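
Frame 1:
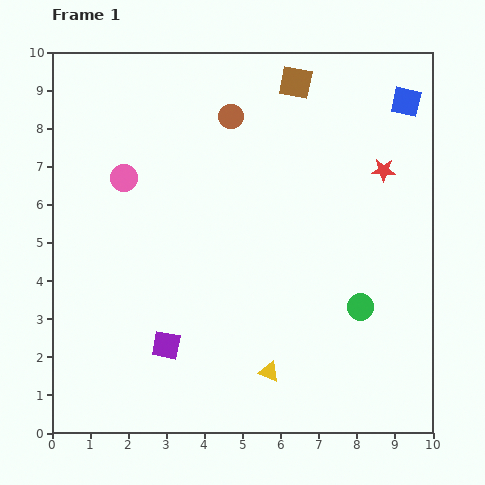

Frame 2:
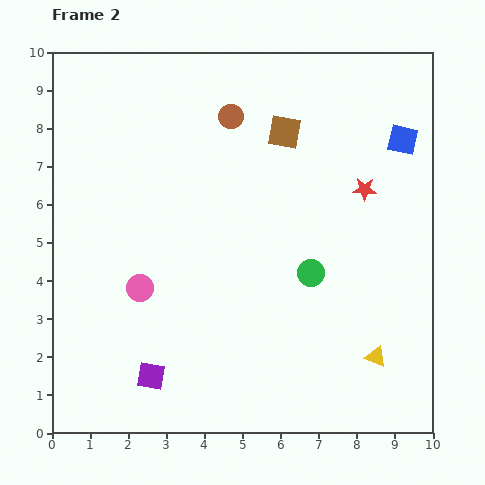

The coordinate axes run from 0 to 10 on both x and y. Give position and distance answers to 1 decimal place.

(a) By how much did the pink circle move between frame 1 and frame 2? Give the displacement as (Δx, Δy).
(0.4, -2.9)

The pink circle was at (1.9, 6.7) in frame 1 and (2.3, 3.8) in frame 2.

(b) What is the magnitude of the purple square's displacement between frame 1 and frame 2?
0.9

The purple square moved from (3.0, 2.3) to (2.6, 1.5), a distance of √(0.4² + 0.8²) ≈ 0.9.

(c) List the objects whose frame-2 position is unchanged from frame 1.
the brown circle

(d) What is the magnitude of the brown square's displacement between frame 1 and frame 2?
1.3

The brown square moved from (6.4, 9.2) to (6.1, 7.9), a distance of √(0.3² + 1.3²) ≈ 1.3.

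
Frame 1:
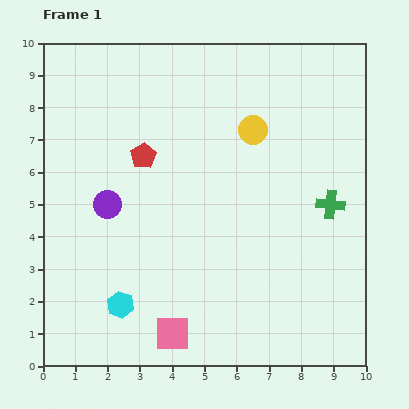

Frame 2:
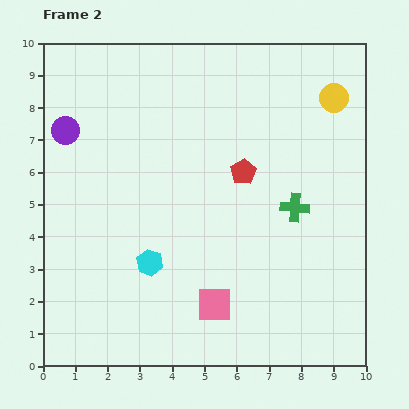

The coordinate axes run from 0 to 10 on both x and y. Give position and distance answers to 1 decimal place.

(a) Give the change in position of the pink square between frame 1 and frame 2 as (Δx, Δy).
(1.3, 0.9)

The pink square was at (4.0, 1.0) in frame 1 and (5.3, 1.9) in frame 2.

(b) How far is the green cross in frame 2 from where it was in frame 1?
1.1

The green cross moved from (8.9, 5.0) to (7.8, 4.9), a distance of √(1.1² + 0.1²) ≈ 1.1.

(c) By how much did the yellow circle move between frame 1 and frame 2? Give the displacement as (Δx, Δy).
(2.5, 1.0)

The yellow circle was at (6.5, 7.3) in frame 1 and (9.0, 8.3) in frame 2.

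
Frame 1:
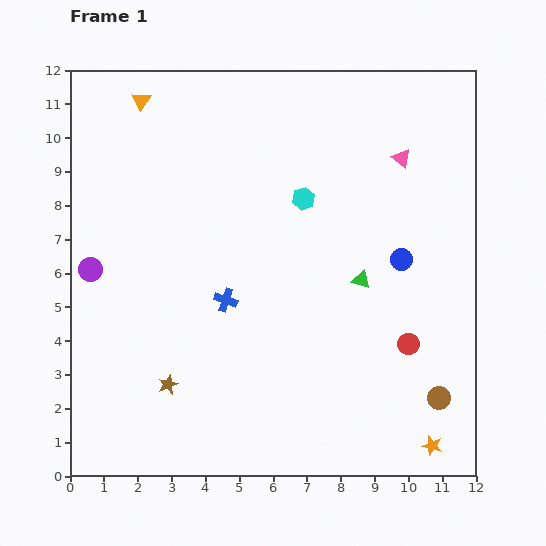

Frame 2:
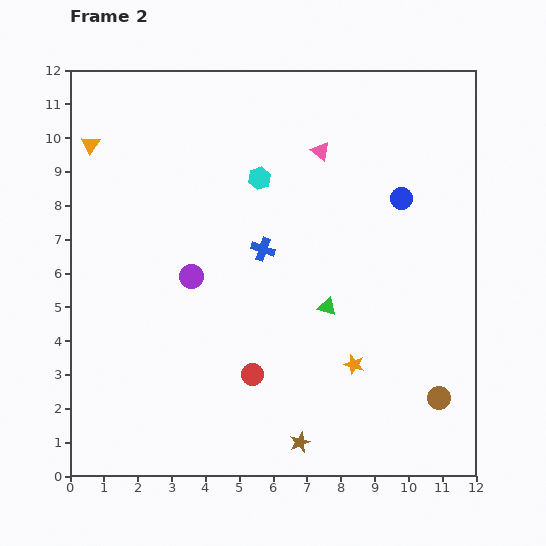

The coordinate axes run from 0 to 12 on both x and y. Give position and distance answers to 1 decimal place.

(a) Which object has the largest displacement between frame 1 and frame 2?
the red circle

(moved 4.7; next 4.3)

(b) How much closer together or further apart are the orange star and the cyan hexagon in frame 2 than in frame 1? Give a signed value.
-2.0

Distance in frame 1: 8.2. Distance in frame 2: 6.2.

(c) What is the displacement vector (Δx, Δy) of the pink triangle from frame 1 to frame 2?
(-2.4, 0.2)

The pink triangle was at (9.8, 9.4) in frame 1 and (7.4, 9.6) in frame 2.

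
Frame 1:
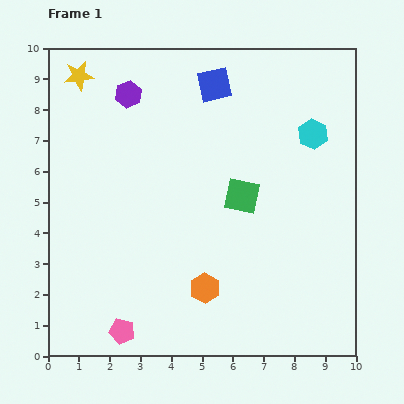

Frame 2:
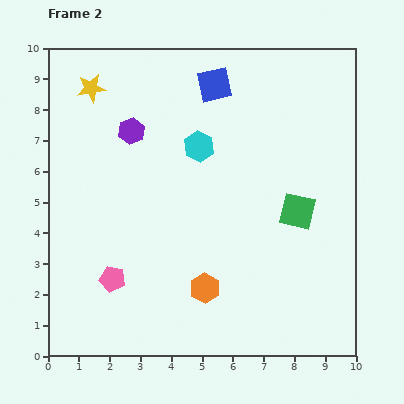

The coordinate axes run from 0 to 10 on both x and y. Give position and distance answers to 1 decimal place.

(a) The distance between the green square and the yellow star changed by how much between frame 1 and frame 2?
+1.2

Distance in frame 1: 6.6. Distance in frame 2: 7.8.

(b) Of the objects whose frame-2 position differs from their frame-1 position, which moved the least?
the yellow star

(moved 0.6)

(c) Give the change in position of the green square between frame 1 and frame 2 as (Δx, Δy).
(1.8, -0.5)

The green square was at (6.3, 5.2) in frame 1 and (8.1, 4.7) in frame 2.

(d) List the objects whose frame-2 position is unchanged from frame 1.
the blue square, the orange hexagon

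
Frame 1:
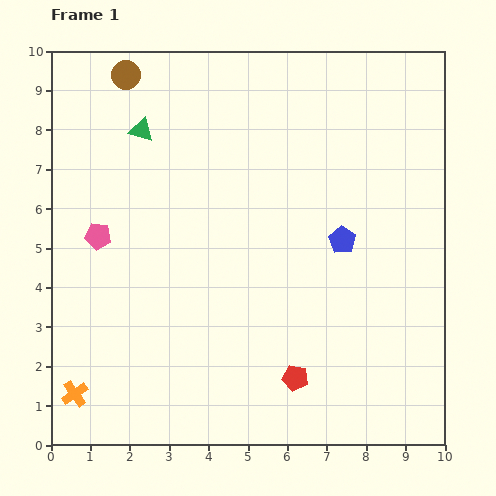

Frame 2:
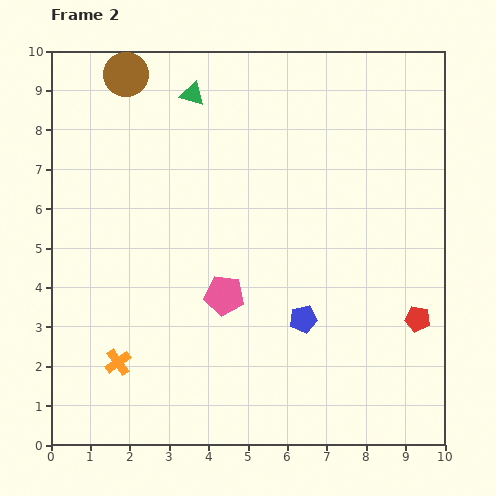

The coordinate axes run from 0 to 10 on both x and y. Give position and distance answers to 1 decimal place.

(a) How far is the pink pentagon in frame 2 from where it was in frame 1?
3.5

The pink pentagon moved from (1.2, 5.3) to (4.4, 3.8), a distance of √(3.2² + 1.5²) ≈ 3.5.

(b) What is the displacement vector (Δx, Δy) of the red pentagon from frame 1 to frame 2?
(3.1, 1.5)

The red pentagon was at (6.2, 1.7) in frame 1 and (9.3, 3.2) in frame 2.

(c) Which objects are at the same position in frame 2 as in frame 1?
the brown circle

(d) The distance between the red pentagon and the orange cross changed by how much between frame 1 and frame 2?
+2.1

Distance in frame 1: 5.6. Distance in frame 2: 7.7.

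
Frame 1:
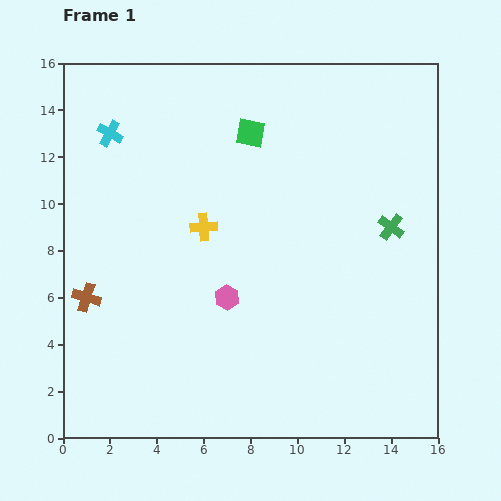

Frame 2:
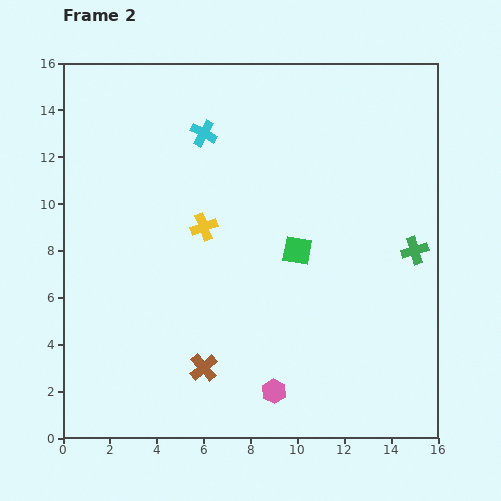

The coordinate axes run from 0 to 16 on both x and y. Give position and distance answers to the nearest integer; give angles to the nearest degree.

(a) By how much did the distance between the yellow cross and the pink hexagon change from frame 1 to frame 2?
+5

Distance in frame 1: 3. Distance in frame 2: 8.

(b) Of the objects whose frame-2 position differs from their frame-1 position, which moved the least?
the green cross

(moved 1)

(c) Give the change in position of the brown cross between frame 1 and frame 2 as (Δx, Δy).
(5, -3)

The brown cross was at (1, 6) in frame 1 and (6, 3) in frame 2.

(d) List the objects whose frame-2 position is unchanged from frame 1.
the yellow cross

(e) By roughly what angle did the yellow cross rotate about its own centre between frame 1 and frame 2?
16° counter-clockwise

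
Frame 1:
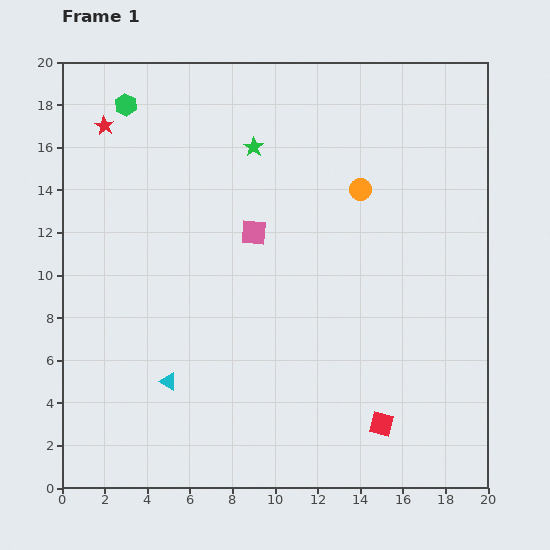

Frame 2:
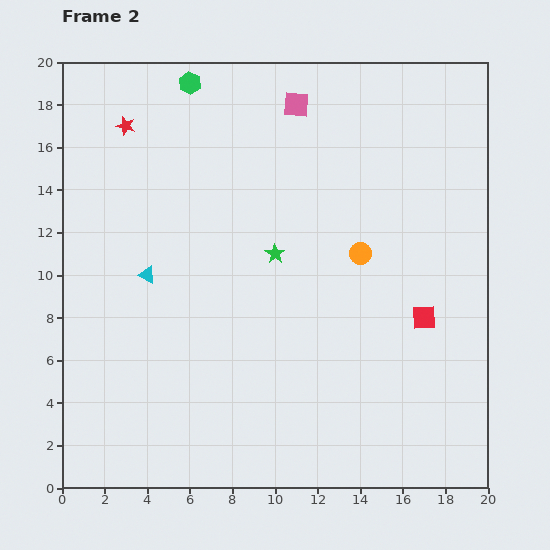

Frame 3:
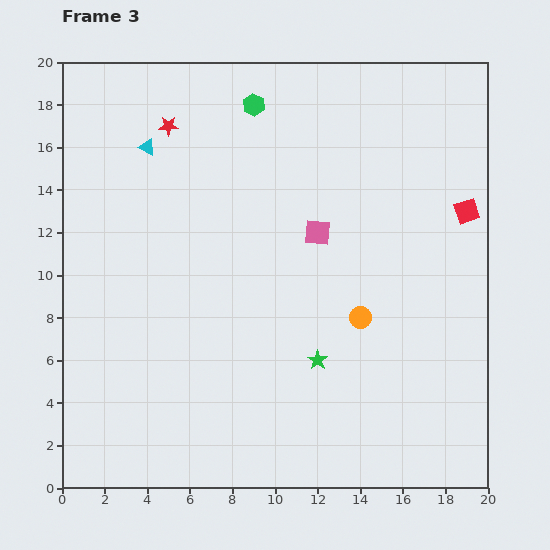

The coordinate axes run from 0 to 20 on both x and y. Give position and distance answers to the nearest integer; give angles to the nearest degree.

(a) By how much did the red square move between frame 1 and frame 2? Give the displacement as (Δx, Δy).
(2, 5)

The red square was at (15, 3) in frame 1 and (17, 8) in frame 2.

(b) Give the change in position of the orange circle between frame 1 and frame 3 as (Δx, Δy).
(0, -6)

The orange circle was at (14, 14) in frame 1 and (14, 8) in frame 3.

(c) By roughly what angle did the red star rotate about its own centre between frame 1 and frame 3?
30° counter-clockwise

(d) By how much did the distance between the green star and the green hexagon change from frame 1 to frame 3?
+6

Distance in frame 1: 6. Distance in frame 3: 12.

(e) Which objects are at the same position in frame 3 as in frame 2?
none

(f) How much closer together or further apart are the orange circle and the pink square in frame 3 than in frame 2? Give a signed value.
-4

Distance in frame 2: 8. Distance in frame 3: 4.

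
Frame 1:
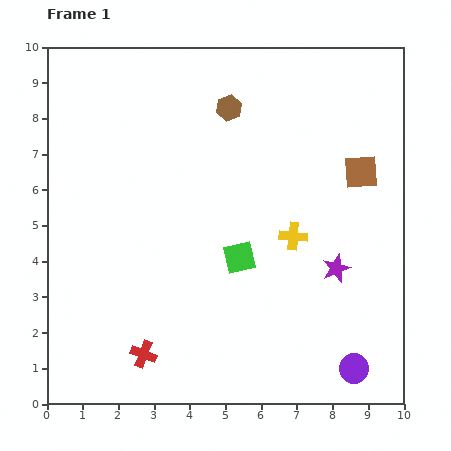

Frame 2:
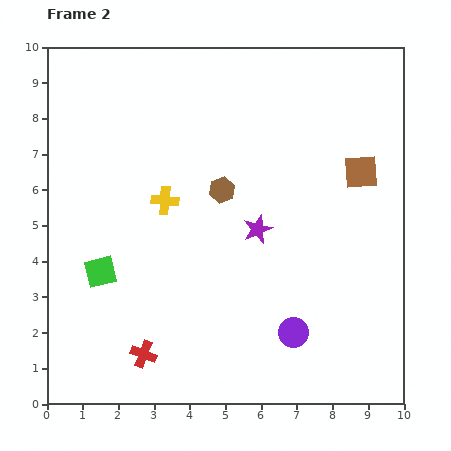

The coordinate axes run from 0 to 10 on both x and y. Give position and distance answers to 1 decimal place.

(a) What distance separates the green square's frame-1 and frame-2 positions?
3.9

The green square moved from (5.4, 4.1) to (1.5, 3.7), a distance of √(3.9² + 0.4²) ≈ 3.9.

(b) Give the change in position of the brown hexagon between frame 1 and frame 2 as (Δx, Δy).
(-0.2, -2.3)

The brown hexagon was at (5.1, 8.3) in frame 1 and (4.9, 6.0) in frame 2.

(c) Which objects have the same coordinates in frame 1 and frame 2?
the red cross, the brown square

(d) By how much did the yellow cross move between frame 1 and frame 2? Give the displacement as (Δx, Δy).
(-3.6, 1.0)

The yellow cross was at (6.9, 4.7) in frame 1 and (3.3, 5.7) in frame 2.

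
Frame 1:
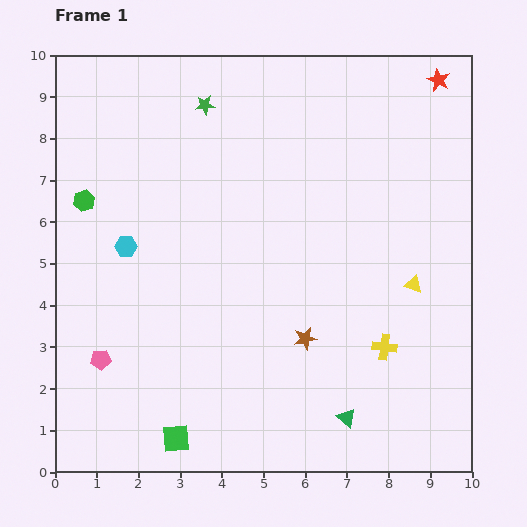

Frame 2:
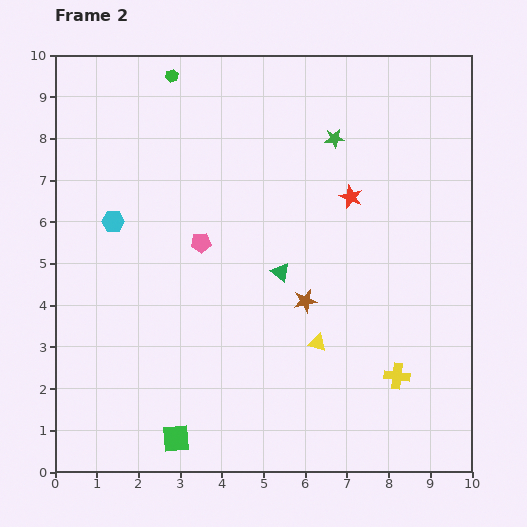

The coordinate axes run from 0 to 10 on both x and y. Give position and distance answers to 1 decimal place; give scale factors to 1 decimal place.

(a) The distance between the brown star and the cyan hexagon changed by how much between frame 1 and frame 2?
+0.2

Distance in frame 1: 4.8. Distance in frame 2: 5.0.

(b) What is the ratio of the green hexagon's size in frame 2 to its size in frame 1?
0.6×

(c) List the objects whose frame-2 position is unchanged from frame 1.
the green square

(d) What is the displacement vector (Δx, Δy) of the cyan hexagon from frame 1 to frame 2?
(-0.3, 0.6)

The cyan hexagon was at (1.7, 5.4) in frame 1 and (1.4, 6.0) in frame 2.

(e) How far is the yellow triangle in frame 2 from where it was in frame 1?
2.7

The yellow triangle moved from (8.6, 4.5) to (6.3, 3.1), a distance of √(2.3² + 1.4²) ≈ 2.7.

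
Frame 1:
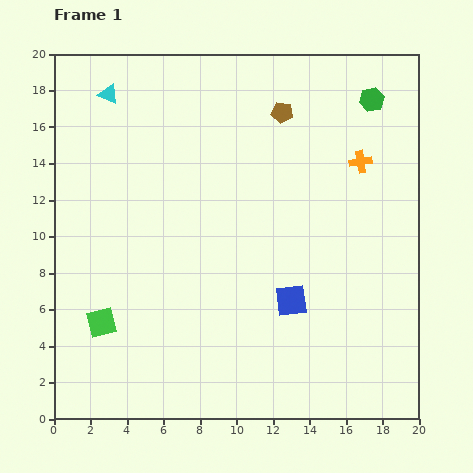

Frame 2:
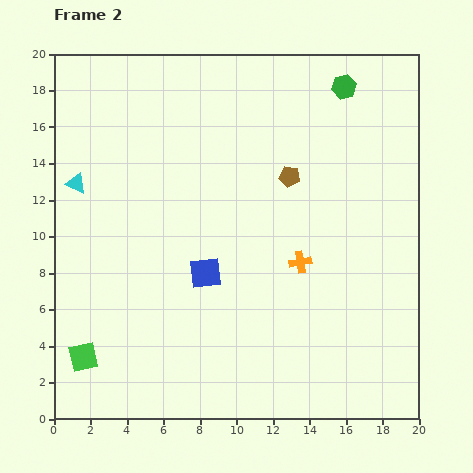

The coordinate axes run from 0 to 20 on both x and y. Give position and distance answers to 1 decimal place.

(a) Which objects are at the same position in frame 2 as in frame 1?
none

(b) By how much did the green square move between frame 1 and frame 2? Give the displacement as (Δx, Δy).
(-1.0, -1.9)

The green square was at (2.6, 5.3) in frame 1 and (1.6, 3.4) in frame 2.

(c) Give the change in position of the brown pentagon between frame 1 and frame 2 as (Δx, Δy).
(0.4, -3.5)

The brown pentagon was at (12.5, 16.8) in frame 1 and (12.9, 13.3) in frame 2.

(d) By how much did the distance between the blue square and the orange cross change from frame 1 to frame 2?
-3.3

Distance in frame 1: 8.5. Distance in frame 2: 5.2.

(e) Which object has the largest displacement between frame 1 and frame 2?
the orange cross

(moved 6.4; next 5.2)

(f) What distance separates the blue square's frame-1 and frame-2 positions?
4.9

The blue square moved from (13.0, 6.5) to (8.3, 8.0), a distance of √(4.7² + 1.5²) ≈ 4.9.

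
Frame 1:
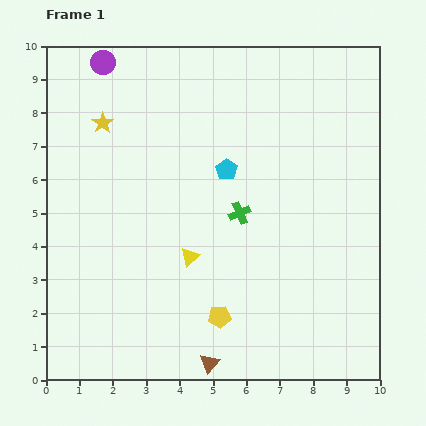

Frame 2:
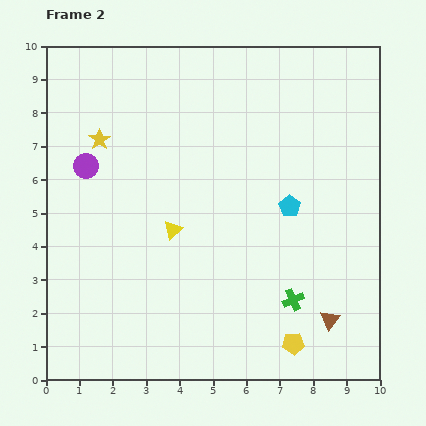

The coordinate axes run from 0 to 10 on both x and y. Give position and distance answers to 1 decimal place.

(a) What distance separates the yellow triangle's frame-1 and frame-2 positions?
0.9

The yellow triangle moved from (4.3, 3.7) to (3.8, 4.5), a distance of √(0.5² + 0.8²) ≈ 0.9.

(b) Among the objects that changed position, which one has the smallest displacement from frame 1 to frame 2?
the yellow star

(moved 0.5)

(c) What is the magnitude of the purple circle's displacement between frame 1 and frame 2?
3.1

The purple circle moved from (1.7, 9.5) to (1.2, 6.4), a distance of √(0.5² + 3.1²) ≈ 3.1.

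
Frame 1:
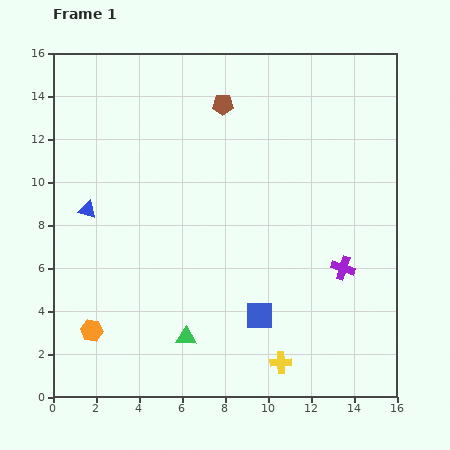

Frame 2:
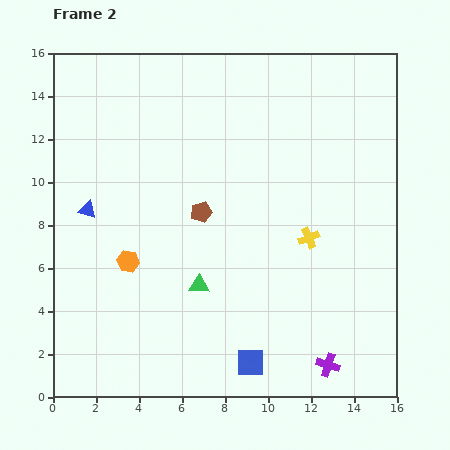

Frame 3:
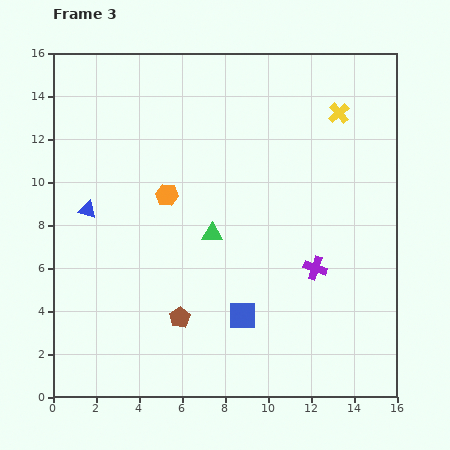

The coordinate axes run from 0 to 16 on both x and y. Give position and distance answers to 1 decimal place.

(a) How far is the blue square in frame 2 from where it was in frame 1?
2.2

The blue square moved from (9.6, 3.8) to (9.2, 1.6), a distance of √(0.4² + 2.2²) ≈ 2.2.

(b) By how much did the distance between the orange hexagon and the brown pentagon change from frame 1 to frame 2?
-8.0

Distance in frame 1: 12.1. Distance in frame 2: 4.1.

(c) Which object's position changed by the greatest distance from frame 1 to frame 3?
the yellow cross

(moved 11.9; next 10.1)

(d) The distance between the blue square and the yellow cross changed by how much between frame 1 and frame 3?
+8.0

Distance in frame 1: 2.4. Distance in frame 3: 10.4.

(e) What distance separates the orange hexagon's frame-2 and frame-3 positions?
3.6

The orange hexagon moved from (3.5, 6.3) to (5.3, 9.4), a distance of √(1.8² + 3.1²) ≈ 3.6.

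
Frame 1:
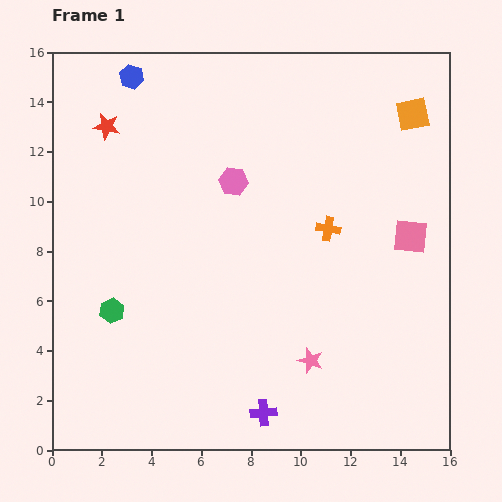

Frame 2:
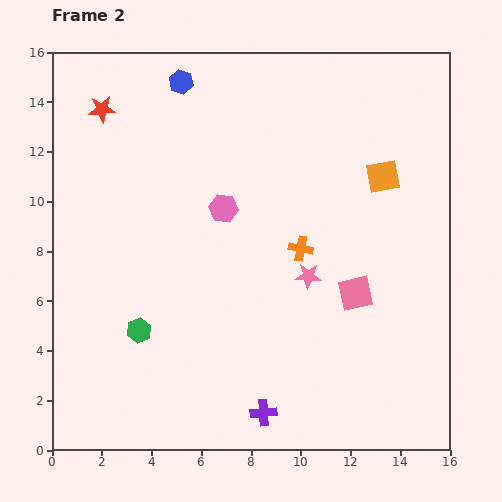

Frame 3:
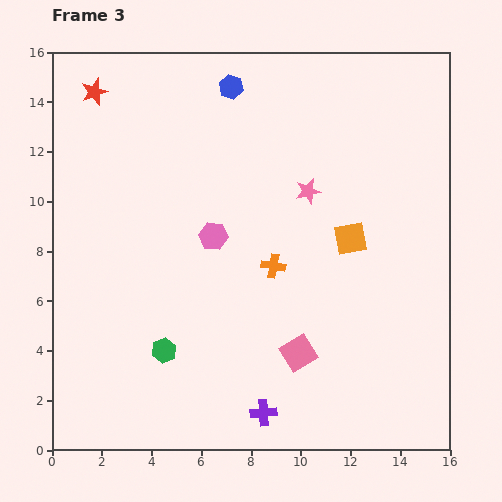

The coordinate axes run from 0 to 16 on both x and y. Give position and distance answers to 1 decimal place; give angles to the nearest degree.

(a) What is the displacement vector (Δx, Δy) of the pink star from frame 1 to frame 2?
(-0.1, 3.4)

The pink star was at (10.4, 3.6) in frame 1 and (10.3, 7.0) in frame 2.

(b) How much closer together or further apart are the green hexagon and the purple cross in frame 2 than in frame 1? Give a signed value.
-1.3

Distance in frame 1: 7.3. Distance in frame 2: 6.0.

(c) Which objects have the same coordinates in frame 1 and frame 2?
the purple cross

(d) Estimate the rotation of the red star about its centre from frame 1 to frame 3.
31° counter-clockwise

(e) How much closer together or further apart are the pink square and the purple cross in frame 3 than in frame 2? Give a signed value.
-3.3

Distance in frame 2: 6.1. Distance in frame 3: 2.8.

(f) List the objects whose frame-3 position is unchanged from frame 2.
the purple cross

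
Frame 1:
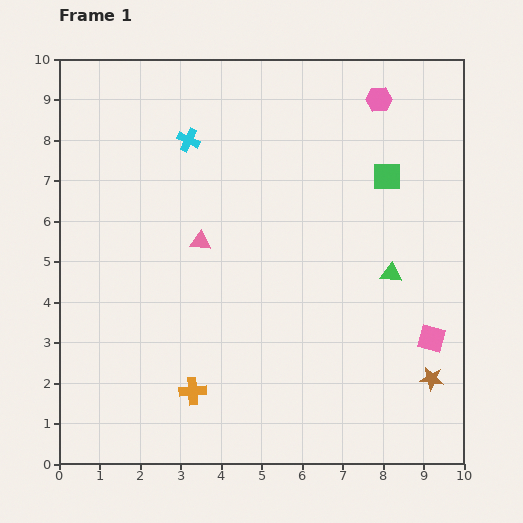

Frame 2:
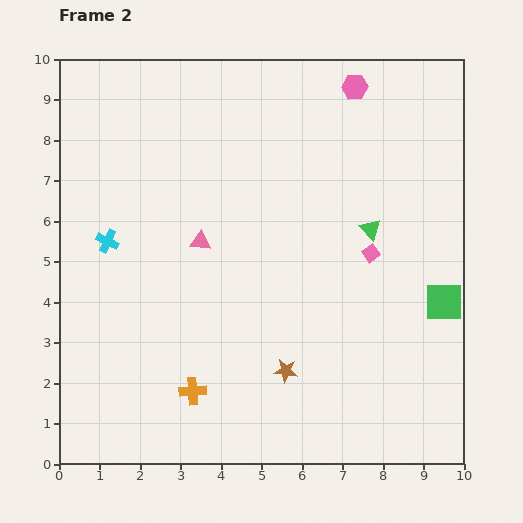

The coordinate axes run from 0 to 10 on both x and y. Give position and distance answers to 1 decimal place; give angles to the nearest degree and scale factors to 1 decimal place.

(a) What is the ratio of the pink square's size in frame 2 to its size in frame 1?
0.6×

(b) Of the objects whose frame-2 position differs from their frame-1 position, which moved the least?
the pink hexagon

(moved 0.7)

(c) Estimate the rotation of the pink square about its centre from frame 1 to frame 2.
39° clockwise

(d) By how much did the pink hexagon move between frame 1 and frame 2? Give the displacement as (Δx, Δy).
(-0.6, 0.3)

The pink hexagon was at (7.9, 9.0) in frame 1 and (7.3, 9.3) in frame 2.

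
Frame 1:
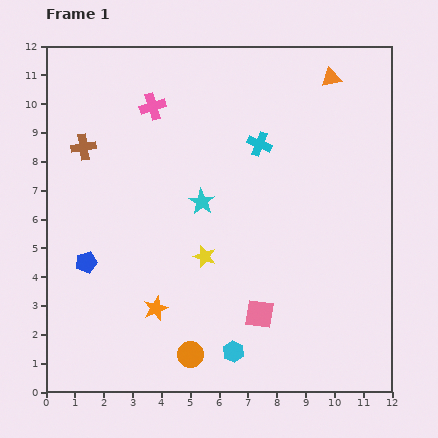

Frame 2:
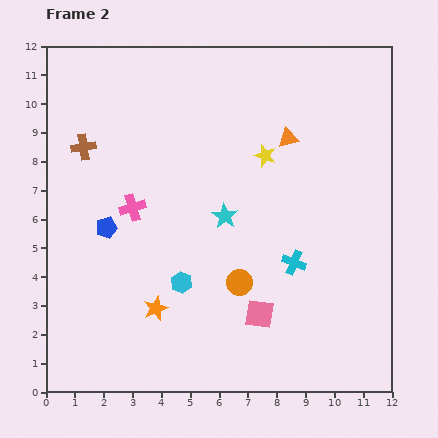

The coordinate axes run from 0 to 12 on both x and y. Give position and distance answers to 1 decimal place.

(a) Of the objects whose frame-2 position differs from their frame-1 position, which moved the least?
the cyan star

(moved 0.9)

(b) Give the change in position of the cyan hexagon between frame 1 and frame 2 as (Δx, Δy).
(-1.8, 2.4)

The cyan hexagon was at (6.5, 1.4) in frame 1 and (4.7, 3.8) in frame 2.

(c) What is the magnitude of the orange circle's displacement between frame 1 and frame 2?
3.0

The orange circle moved from (5.0, 1.3) to (6.7, 3.8), a distance of √(1.7² + 2.5²) ≈ 3.0.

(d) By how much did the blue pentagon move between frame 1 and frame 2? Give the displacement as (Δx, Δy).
(0.7, 1.2)

The blue pentagon was at (1.4, 4.5) in frame 1 and (2.1, 5.7) in frame 2.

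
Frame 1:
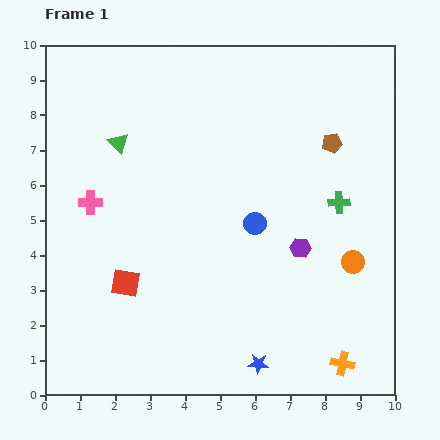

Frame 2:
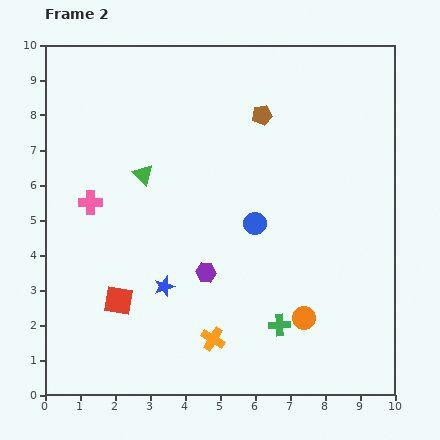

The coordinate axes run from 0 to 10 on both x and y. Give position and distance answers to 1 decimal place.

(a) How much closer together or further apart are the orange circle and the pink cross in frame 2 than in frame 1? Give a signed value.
-0.8

Distance in frame 1: 7.7. Distance in frame 2: 6.9.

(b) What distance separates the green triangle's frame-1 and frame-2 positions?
1.1

The green triangle moved from (2.1, 7.2) to (2.8, 6.3), a distance of √(0.7² + 0.9²) ≈ 1.1.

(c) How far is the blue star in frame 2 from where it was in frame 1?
3.5

The blue star moved from (6.1, 0.9) to (3.4, 3.1), a distance of √(2.7² + 2.2²) ≈ 3.5.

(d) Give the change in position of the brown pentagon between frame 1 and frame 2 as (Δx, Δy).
(-2.0, 0.8)

The brown pentagon was at (8.2, 7.2) in frame 1 and (6.2, 8.0) in frame 2.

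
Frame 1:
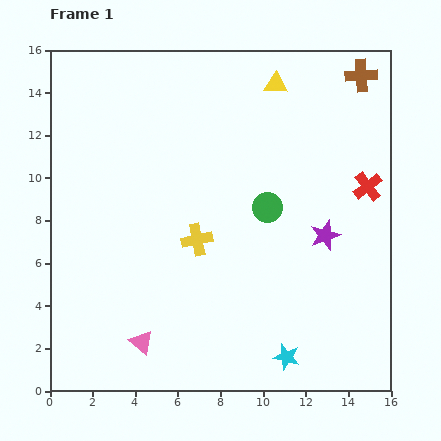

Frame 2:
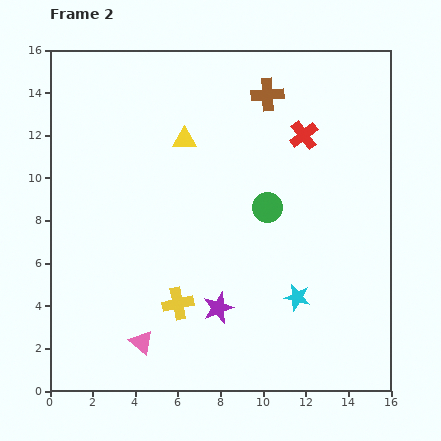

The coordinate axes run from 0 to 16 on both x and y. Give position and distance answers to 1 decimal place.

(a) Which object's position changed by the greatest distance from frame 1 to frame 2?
the purple star

(moved 6.0; next 5.0)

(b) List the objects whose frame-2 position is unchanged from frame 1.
the green circle, the pink triangle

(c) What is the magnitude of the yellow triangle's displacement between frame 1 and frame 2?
5.0

The yellow triangle moved from (10.6, 14.4) to (6.3, 11.8), a distance of √(4.3² + 2.6²) ≈ 5.0.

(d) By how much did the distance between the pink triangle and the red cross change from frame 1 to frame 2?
-0.6

Distance in frame 1: 12.9. Distance in frame 2: 12.3.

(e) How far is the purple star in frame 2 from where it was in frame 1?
6.0

The purple star moved from (12.9, 7.3) to (7.9, 3.9), a distance of √(5.0² + 3.4²) ≈ 6.0.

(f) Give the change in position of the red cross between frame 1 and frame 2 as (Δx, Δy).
(-3.0, 2.4)

The red cross was at (14.9, 9.6) in frame 1 and (11.9, 12.0) in frame 2.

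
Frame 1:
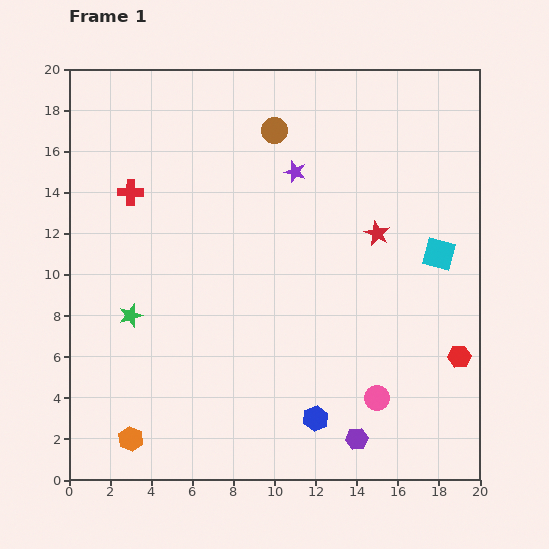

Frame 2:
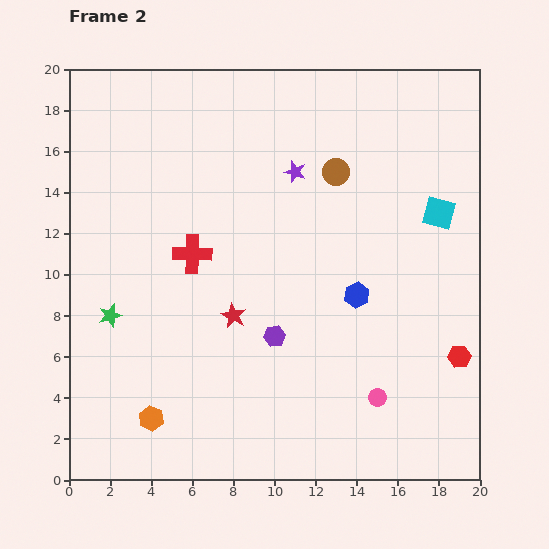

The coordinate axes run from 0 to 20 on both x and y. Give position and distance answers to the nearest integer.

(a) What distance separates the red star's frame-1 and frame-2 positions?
8

The red star moved from (15, 12) to (8, 8), a distance of √(7² + 4²) ≈ 8.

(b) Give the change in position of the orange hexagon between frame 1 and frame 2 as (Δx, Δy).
(1, 1)

The orange hexagon was at (3, 2) in frame 1 and (4, 3) in frame 2.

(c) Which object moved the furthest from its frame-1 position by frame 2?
the red star

(moved 8; next 6)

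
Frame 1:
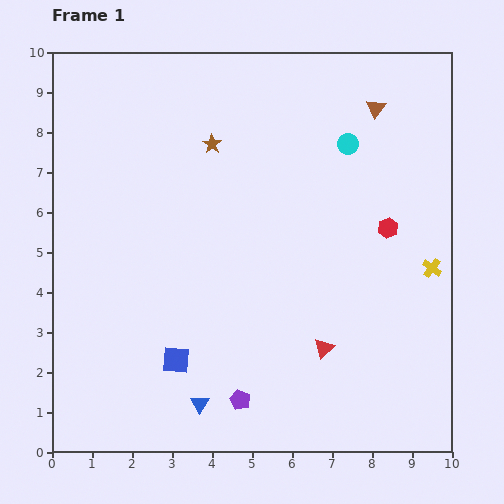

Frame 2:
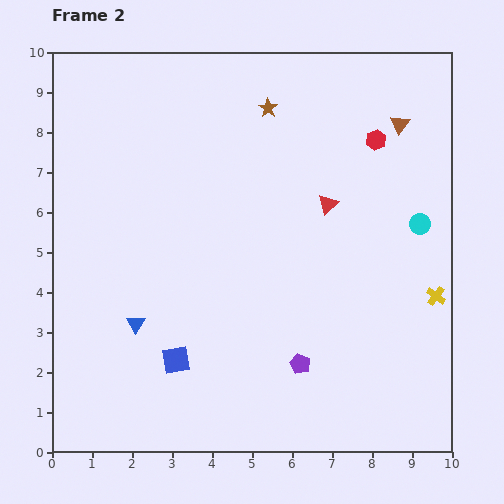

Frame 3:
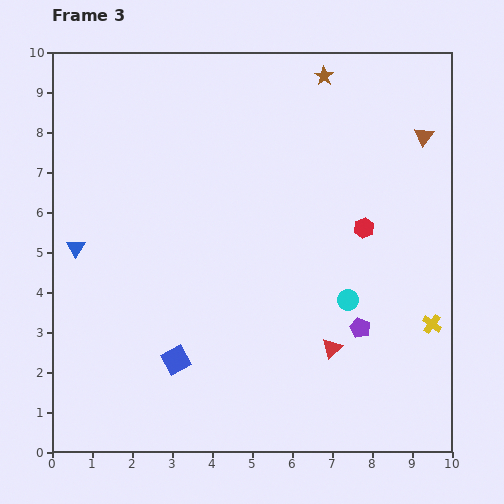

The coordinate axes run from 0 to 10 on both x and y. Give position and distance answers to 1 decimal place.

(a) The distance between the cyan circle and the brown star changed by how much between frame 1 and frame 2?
+1.4

Distance in frame 1: 3.4. Distance in frame 2: 4.8.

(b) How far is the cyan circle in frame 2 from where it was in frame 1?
2.7

The cyan circle moved from (7.4, 7.7) to (9.2, 5.7), a distance of √(1.8² + 2.0²) ≈ 2.7.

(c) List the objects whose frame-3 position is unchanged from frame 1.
the blue square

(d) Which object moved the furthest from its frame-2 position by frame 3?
the red triangle

(moved 3.6; next 2.6)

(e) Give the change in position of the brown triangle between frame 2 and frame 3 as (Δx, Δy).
(0.6, -0.3)

The brown triangle was at (8.7, 8.2) in frame 2 and (9.3, 7.9) in frame 3.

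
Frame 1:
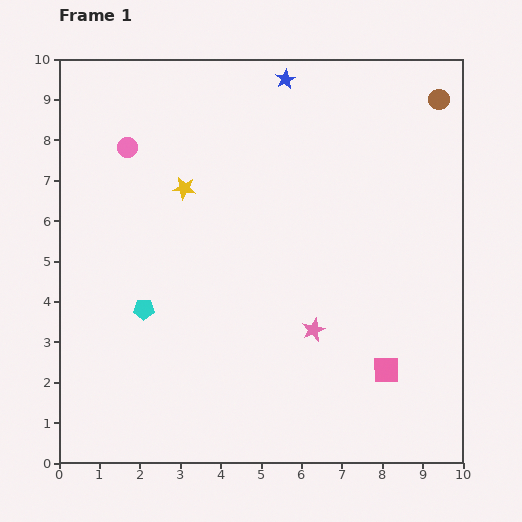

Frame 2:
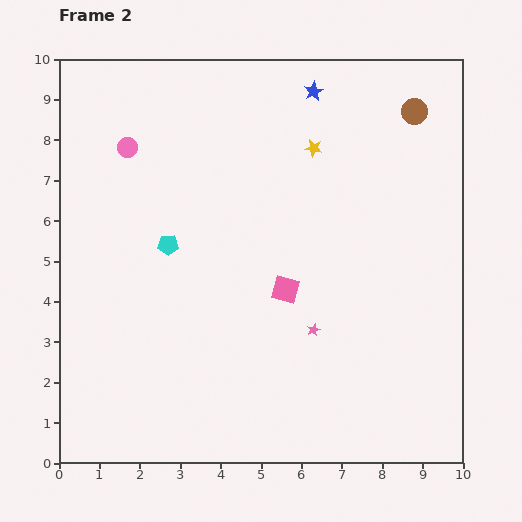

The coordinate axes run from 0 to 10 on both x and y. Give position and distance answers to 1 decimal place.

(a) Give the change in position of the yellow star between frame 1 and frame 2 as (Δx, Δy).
(3.2, 1.0)

The yellow star was at (3.1, 6.8) in frame 1 and (6.3, 7.8) in frame 2.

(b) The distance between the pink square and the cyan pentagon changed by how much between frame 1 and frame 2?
-3.1

Distance in frame 1: 6.2. Distance in frame 2: 3.1.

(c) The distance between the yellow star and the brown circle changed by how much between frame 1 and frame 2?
-4.0

Distance in frame 1: 6.7. Distance in frame 2: 2.7.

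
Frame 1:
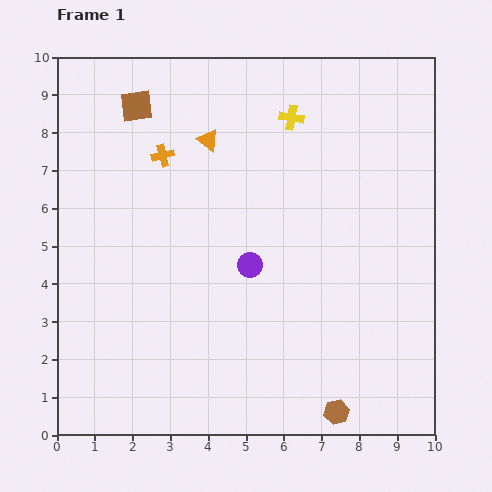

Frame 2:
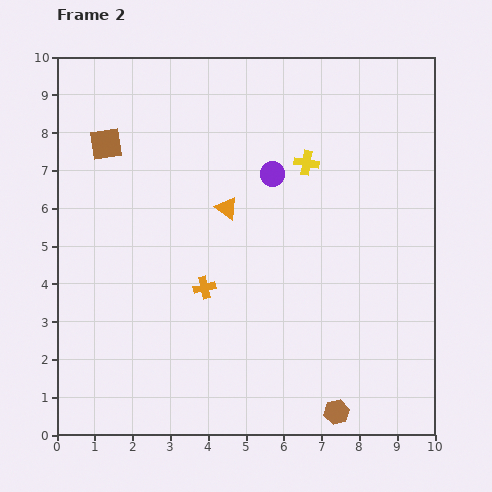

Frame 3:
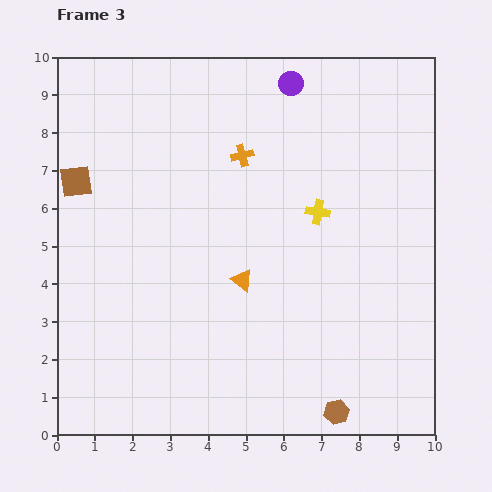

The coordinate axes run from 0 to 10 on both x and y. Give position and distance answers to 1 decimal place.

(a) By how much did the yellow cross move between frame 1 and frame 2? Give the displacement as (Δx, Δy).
(0.4, -1.2)

The yellow cross was at (6.2, 8.4) in frame 1 and (6.6, 7.2) in frame 2.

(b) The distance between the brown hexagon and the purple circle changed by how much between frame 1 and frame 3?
+4.3

Distance in frame 1: 4.5. Distance in frame 3: 8.8.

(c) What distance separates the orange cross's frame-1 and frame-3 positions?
2.1

The orange cross moved from (2.8, 7.4) to (4.9, 7.4), a distance of √(2.1² + 0.0²) ≈ 2.1.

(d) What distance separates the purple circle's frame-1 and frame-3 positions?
4.9

The purple circle moved from (5.1, 4.5) to (6.2, 9.3), a distance of √(1.1² + 4.8²) ≈ 4.9.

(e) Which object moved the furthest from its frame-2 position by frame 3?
the orange cross

(moved 3.6; next 2.5)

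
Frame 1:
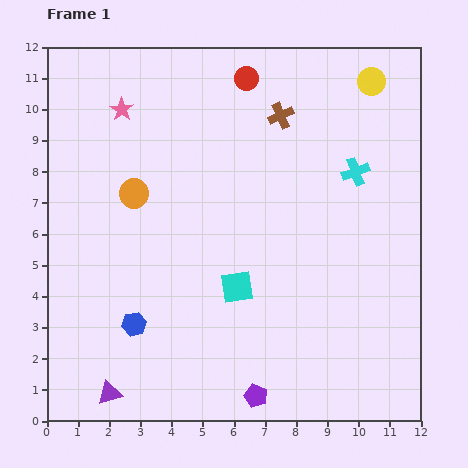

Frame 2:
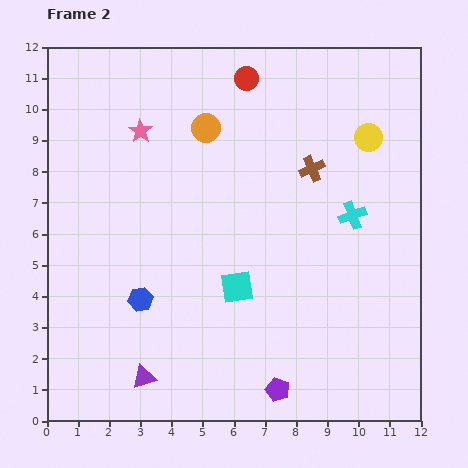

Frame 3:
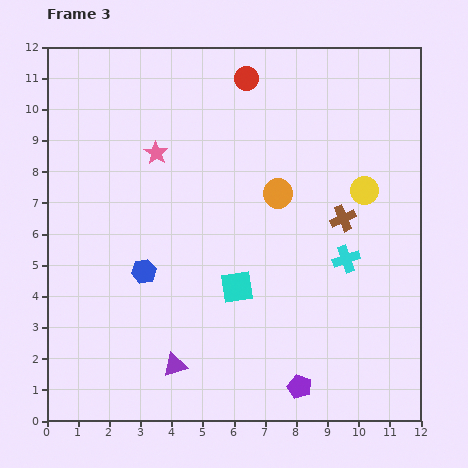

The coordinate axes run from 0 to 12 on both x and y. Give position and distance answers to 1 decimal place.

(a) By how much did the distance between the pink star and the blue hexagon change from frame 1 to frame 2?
-1.5

Distance in frame 1: 6.9. Distance in frame 2: 5.4.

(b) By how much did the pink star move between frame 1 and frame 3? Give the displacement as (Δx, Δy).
(1.1, -1.4)

The pink star was at (2.4, 10.0) in frame 1 and (3.5, 8.6) in frame 3.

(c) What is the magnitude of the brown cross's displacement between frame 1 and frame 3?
3.9

The brown cross moved from (7.5, 9.8) to (9.5, 6.5), a distance of √(2.0² + 3.3²) ≈ 3.9.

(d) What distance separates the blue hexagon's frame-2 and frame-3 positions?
0.9

The blue hexagon moved from (3.0, 3.9) to (3.1, 4.8), a distance of √(0.1² + 0.9²) ≈ 0.9.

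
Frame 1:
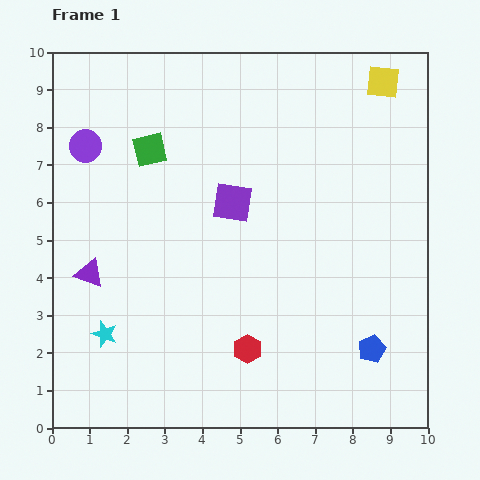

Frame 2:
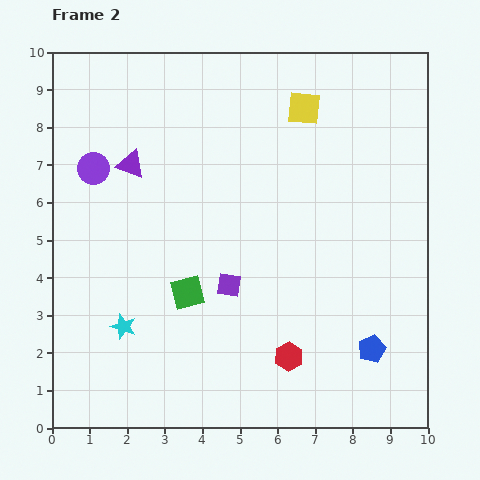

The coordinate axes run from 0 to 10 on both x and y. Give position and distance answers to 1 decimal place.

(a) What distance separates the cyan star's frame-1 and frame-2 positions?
0.5

The cyan star moved from (1.4, 2.5) to (1.9, 2.7), a distance of √(0.5² + 0.2²) ≈ 0.5.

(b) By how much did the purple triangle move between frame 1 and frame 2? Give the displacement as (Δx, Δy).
(1.1, 2.9)

The purple triangle was at (1.0, 4.1) in frame 1 and (2.1, 7.0) in frame 2.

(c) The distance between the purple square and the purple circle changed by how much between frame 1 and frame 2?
+0.6

Distance in frame 1: 4.2. Distance in frame 2: 4.8.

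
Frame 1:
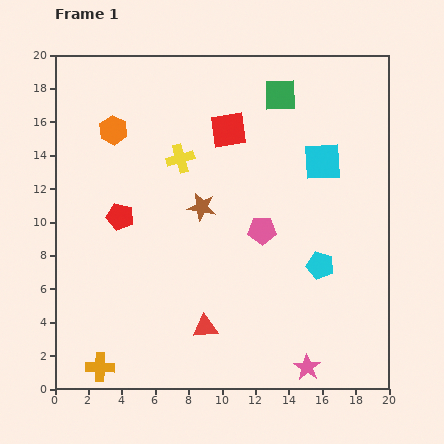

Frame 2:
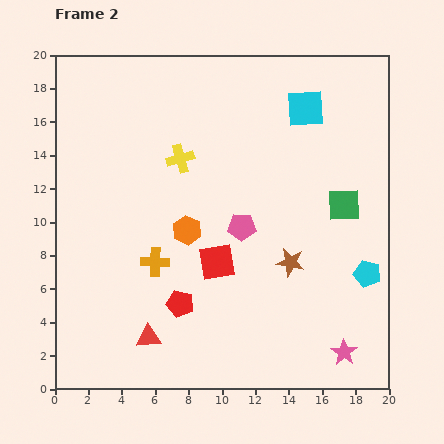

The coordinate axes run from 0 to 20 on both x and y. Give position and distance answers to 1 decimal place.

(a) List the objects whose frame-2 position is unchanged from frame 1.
the yellow cross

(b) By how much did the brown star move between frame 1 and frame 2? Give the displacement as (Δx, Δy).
(5.3, -3.3)

The brown star was at (8.8, 10.9) in frame 1 and (14.1, 7.6) in frame 2.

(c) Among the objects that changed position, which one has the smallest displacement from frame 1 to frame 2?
the pink pentagon

(moved 1.2)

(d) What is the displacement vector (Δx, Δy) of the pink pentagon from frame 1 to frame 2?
(-1.2, 0.2)

The pink pentagon was at (12.4, 9.5) in frame 1 and (11.2, 9.7) in frame 2.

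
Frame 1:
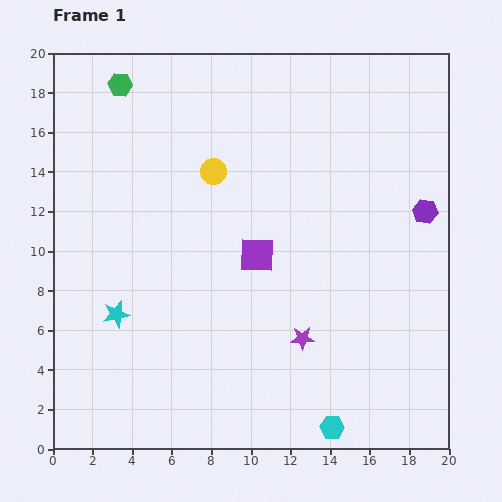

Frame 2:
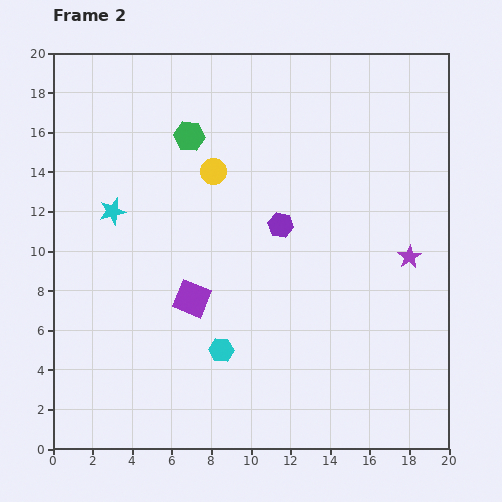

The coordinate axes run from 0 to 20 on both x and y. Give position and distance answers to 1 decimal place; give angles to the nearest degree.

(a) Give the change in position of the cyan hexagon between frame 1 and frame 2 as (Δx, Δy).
(-5.6, 3.9)

The cyan hexagon was at (14.1, 1.1) in frame 1 and (8.5, 5.0) in frame 2.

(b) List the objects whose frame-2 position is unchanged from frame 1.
the yellow circle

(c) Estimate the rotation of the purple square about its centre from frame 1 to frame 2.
21° clockwise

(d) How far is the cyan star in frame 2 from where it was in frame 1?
5.2

The cyan star moved from (3.2, 6.8) to (3.0, 12.0), a distance of √(0.2² + 5.2²) ≈ 5.2.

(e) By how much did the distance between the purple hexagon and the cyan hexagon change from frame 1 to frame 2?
-4.9

Distance in frame 1: 11.9. Distance in frame 2: 7.0.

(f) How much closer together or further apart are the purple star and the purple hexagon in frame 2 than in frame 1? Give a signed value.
-2.2

Distance in frame 1: 8.9. Distance in frame 2: 6.7.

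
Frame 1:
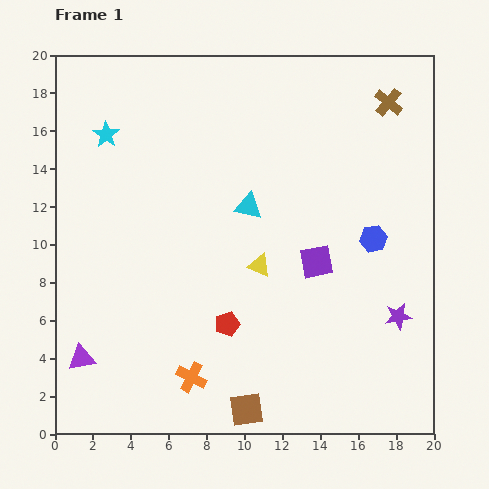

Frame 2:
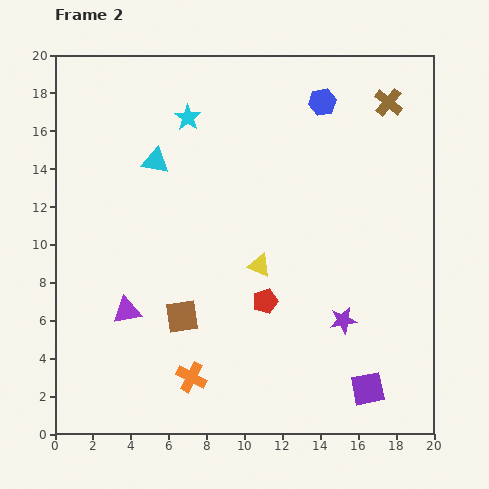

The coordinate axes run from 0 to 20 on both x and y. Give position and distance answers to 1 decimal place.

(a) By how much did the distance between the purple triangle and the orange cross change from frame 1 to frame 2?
-1.0

Distance in frame 1: 5.9. Distance in frame 2: 4.9.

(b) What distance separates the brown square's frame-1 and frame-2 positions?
6.0

The brown square moved from (10.1, 1.3) to (6.7, 6.2), a distance of √(3.4² + 4.9²) ≈ 6.0.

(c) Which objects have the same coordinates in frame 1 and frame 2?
the brown cross, the orange cross, the yellow triangle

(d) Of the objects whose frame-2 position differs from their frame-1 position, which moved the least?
the red pentagon

(moved 2.3)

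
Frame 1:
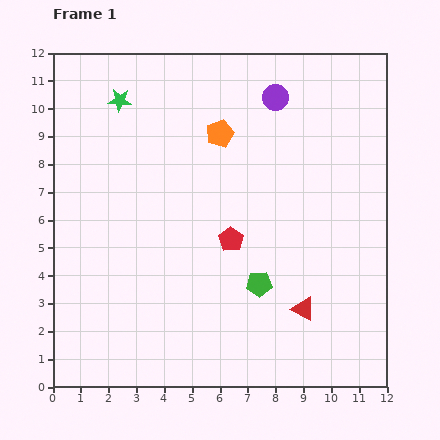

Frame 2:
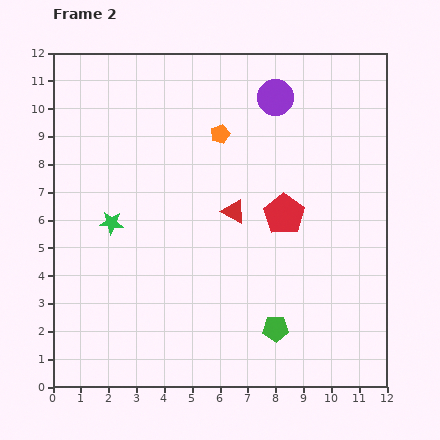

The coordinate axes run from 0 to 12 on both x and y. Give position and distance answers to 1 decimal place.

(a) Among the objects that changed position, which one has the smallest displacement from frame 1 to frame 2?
the green pentagon

(moved 1.7)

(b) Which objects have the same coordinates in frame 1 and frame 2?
the purple circle, the orange pentagon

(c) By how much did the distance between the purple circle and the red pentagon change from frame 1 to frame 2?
-1.1

Distance in frame 1: 5.3. Distance in frame 2: 4.2.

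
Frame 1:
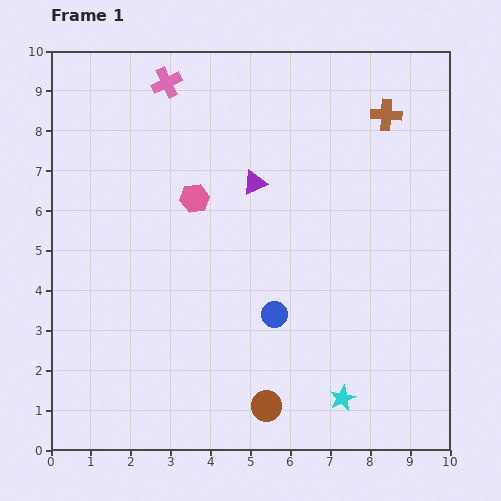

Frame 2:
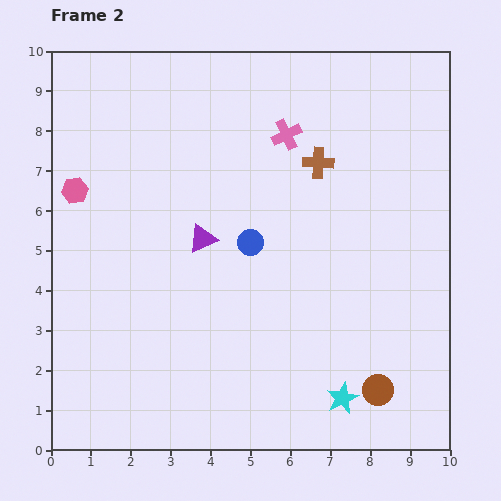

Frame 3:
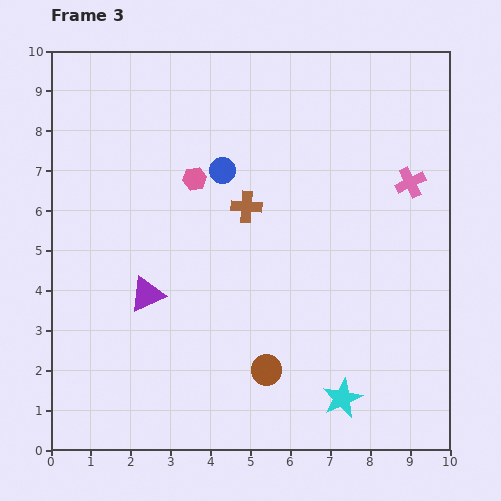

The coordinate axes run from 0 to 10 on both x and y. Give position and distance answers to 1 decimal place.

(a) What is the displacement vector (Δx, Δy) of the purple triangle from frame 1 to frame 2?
(-1.3, -1.4)

The purple triangle was at (5.1, 6.7) in frame 1 and (3.8, 5.3) in frame 2.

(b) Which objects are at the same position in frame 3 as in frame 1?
the cyan star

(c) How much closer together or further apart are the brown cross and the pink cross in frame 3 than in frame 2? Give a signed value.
+3.0

Distance in frame 2: 1.1. Distance in frame 3: 4.1.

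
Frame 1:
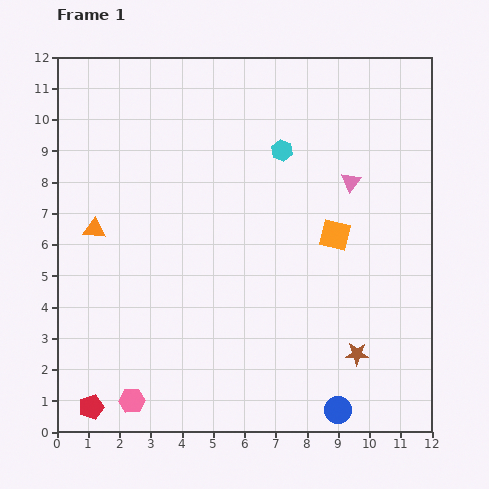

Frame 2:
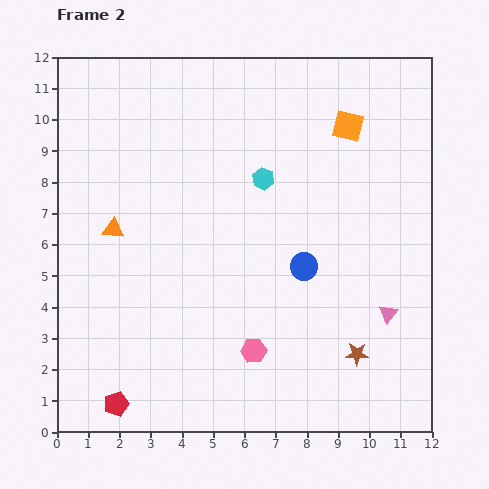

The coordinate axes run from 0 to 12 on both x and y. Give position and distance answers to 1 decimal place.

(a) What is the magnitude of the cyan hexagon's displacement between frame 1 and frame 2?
1.1

The cyan hexagon moved from (7.2, 9.0) to (6.6, 8.1), a distance of √(0.6² + 0.9²) ≈ 1.1.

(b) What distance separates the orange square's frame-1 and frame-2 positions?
3.5

The orange square moved from (8.9, 6.3) to (9.3, 9.8), a distance of √(0.4² + 3.5²) ≈ 3.5.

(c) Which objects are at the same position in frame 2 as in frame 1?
the brown star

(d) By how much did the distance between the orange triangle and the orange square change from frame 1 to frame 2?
+0.5

Distance in frame 1: 7.7. Distance in frame 2: 8.2.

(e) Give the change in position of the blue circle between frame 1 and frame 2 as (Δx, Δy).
(-1.1, 4.6)

The blue circle was at (9.0, 0.7) in frame 1 and (7.9, 5.3) in frame 2.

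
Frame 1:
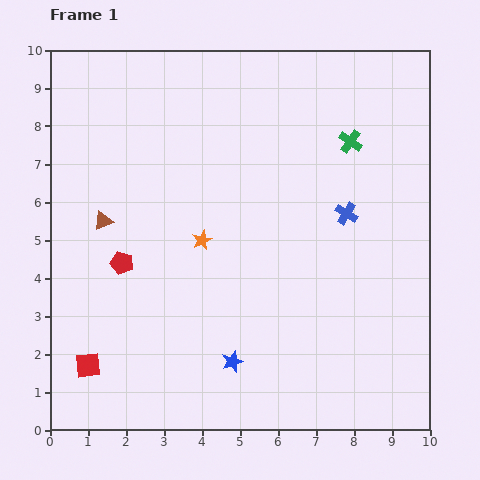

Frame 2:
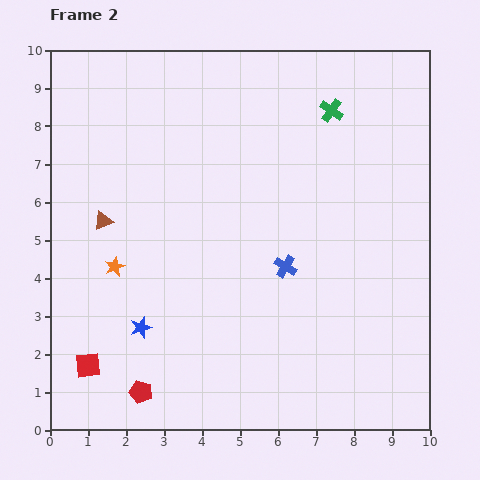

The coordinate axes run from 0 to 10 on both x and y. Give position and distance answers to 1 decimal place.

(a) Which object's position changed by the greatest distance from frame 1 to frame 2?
the red pentagon

(moved 3.4; next 2.6)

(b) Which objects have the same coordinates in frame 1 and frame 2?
the brown triangle, the red square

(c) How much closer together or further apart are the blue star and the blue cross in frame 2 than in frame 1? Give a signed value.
-0.8

Distance in frame 1: 4.9. Distance in frame 2: 4.1.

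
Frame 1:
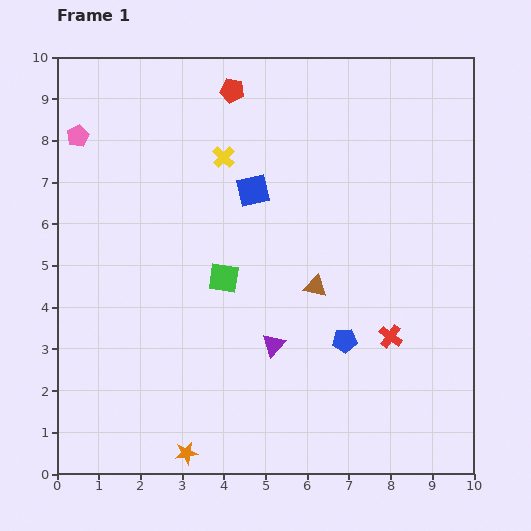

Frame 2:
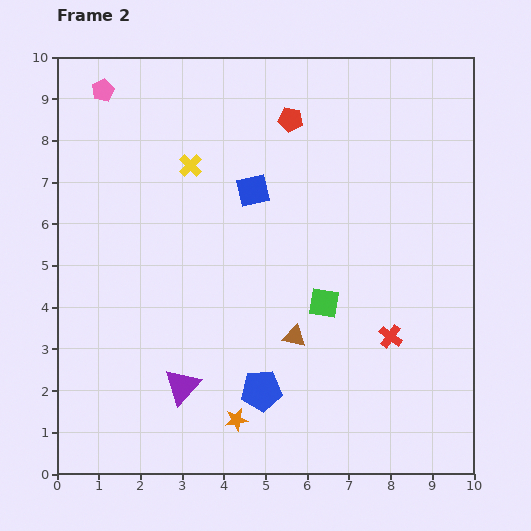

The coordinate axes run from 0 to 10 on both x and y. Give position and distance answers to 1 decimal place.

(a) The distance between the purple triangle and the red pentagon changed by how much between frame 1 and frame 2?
+0.7

Distance in frame 1: 6.2. Distance in frame 2: 6.9.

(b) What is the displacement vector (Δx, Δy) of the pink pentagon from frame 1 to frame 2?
(0.6, 1.1)

The pink pentagon was at (0.5, 8.1) in frame 1 and (1.1, 9.2) in frame 2.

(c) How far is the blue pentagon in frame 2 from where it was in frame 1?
2.3

The blue pentagon moved from (6.9, 3.2) to (4.9, 2.0), a distance of √(2.0² + 1.2²) ≈ 2.3.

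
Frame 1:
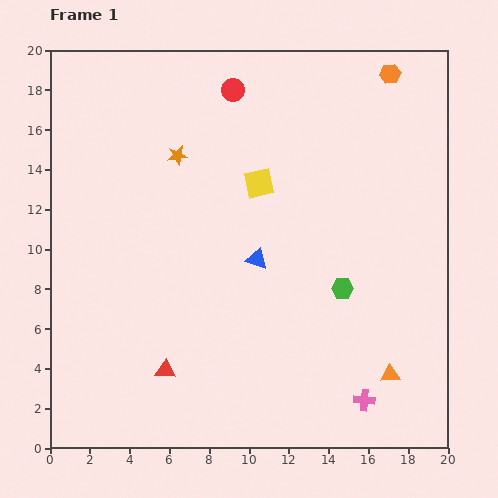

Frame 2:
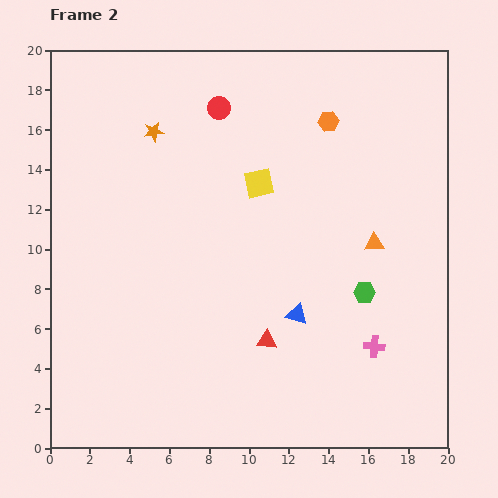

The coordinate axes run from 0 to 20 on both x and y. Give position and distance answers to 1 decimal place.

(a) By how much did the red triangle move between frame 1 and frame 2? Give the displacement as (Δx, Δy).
(5.1, 1.5)

The red triangle was at (5.8, 3.9) in frame 1 and (10.9, 5.4) in frame 2.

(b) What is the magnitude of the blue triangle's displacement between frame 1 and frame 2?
3.4

The blue triangle moved from (10.4, 9.5) to (12.4, 6.7), a distance of √(2.0² + 2.8²) ≈ 3.4.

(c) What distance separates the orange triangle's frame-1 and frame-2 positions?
6.6

The orange triangle moved from (17.1, 3.7) to (16.3, 10.3), a distance of √(0.8² + 6.6²) ≈ 6.6.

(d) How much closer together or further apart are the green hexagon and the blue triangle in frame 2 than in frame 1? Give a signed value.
-1.0

Distance in frame 1: 4.6. Distance in frame 2: 3.6.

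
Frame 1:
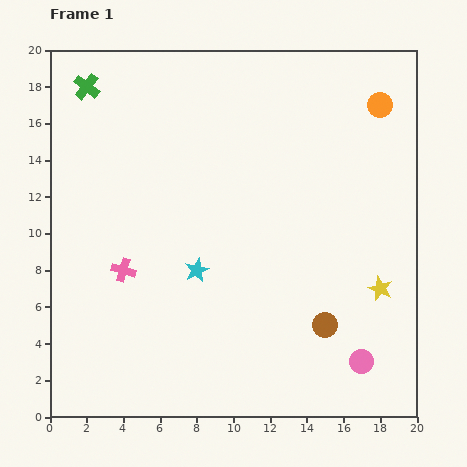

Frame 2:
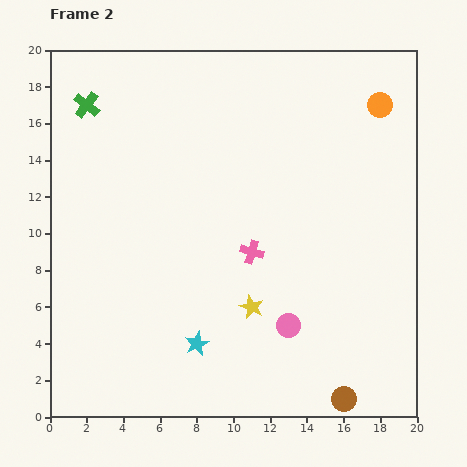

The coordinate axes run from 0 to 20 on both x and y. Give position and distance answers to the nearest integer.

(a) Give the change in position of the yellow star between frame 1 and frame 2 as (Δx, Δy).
(-7, -1)

The yellow star was at (18, 7) in frame 1 and (11, 6) in frame 2.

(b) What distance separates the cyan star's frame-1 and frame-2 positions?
4

The cyan star moved from (8, 8) to (8, 4), a distance of √(0² + 4²) ≈ 4.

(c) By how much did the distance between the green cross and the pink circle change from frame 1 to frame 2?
-5

Distance in frame 1: 21. Distance in frame 2: 16.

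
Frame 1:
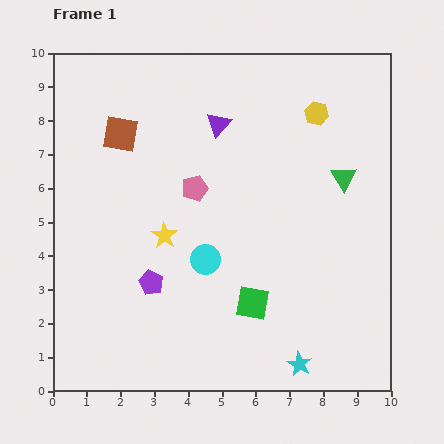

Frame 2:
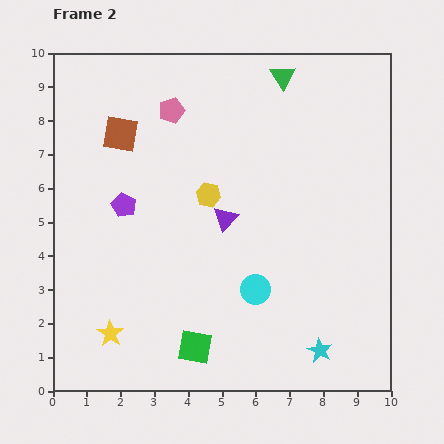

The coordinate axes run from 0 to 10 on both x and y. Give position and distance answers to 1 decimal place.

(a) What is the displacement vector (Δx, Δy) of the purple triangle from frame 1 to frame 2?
(0.2, -2.8)

The purple triangle was at (4.9, 7.9) in frame 1 and (5.1, 5.1) in frame 2.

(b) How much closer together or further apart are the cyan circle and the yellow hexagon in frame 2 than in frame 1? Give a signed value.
-2.3

Distance in frame 1: 5.4. Distance in frame 2: 3.1.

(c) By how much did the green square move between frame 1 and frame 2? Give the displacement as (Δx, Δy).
(-1.7, -1.3)

The green square was at (5.9, 2.6) in frame 1 and (4.2, 1.3) in frame 2.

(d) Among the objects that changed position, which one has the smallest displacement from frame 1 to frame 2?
the cyan star

(moved 0.7)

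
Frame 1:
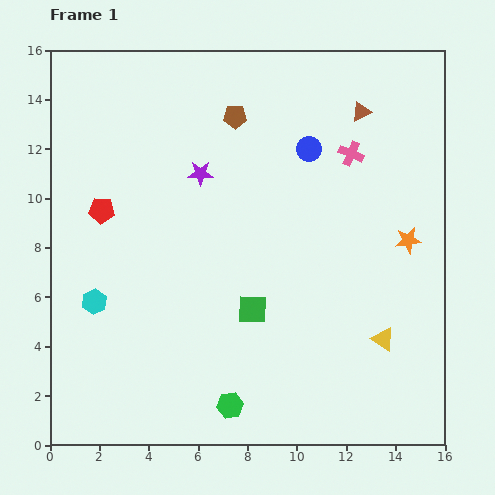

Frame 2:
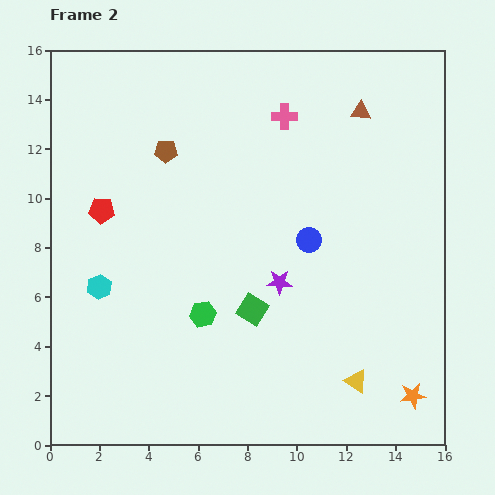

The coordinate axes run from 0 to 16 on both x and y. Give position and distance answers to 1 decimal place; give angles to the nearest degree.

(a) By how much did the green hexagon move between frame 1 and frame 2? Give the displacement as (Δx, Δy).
(-1.1, 3.7)

The green hexagon was at (7.3, 1.6) in frame 1 and (6.2, 5.3) in frame 2.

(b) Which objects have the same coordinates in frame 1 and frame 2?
the green square, the brown triangle, the red pentagon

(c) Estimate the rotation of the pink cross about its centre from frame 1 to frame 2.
23° counter-clockwise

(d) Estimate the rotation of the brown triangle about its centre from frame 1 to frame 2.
29° clockwise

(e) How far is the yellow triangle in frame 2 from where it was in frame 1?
2.0

The yellow triangle moved from (13.5, 4.3) to (12.4, 2.6), a distance of √(1.1² + 1.7²) ≈ 2.0.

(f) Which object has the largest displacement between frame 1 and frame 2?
the orange star

(moved 6.3; next 5.4)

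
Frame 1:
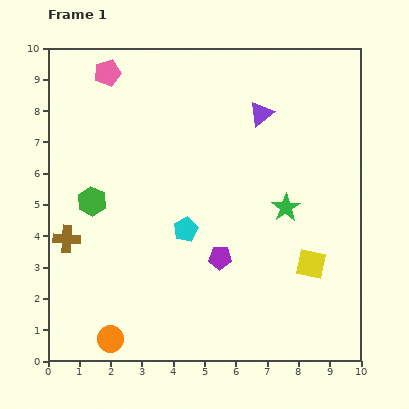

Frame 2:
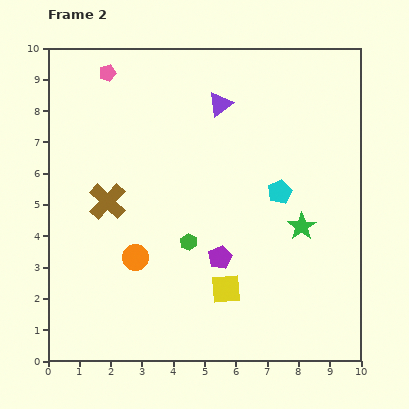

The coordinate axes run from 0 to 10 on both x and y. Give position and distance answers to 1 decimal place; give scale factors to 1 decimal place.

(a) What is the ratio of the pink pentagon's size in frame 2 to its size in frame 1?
0.6×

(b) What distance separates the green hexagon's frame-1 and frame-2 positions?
3.4

The green hexagon moved from (1.4, 5.1) to (4.5, 3.8), a distance of √(3.1² + 1.3²) ≈ 3.4.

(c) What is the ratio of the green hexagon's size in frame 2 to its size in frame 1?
0.6×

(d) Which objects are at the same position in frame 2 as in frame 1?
the purple pentagon, the pink pentagon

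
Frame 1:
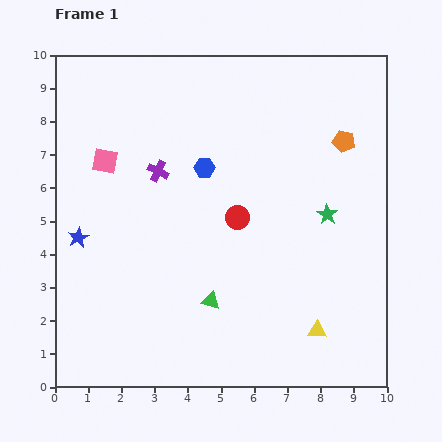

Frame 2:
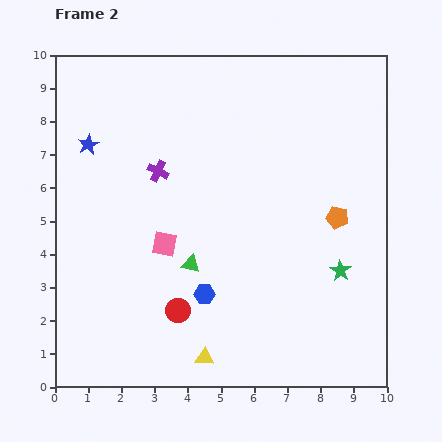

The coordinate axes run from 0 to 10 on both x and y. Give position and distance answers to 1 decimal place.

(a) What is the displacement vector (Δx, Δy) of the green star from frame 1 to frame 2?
(0.4, -1.7)

The green star was at (8.2, 5.2) in frame 1 and (8.6, 3.5) in frame 2.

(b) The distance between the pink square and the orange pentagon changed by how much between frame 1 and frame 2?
-1.9

Distance in frame 1: 7.2. Distance in frame 2: 5.3.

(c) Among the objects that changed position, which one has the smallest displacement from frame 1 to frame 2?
the green triangle

(moved 1.3)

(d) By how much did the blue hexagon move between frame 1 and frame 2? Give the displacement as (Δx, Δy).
(0.0, -3.8)

The blue hexagon was at (4.5, 6.6) in frame 1 and (4.5, 2.8) in frame 2.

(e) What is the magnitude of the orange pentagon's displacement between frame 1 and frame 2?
2.3

The orange pentagon moved from (8.7, 7.4) to (8.5, 5.1), a distance of √(0.2² + 2.3²) ≈ 2.3.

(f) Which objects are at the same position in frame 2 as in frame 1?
the purple cross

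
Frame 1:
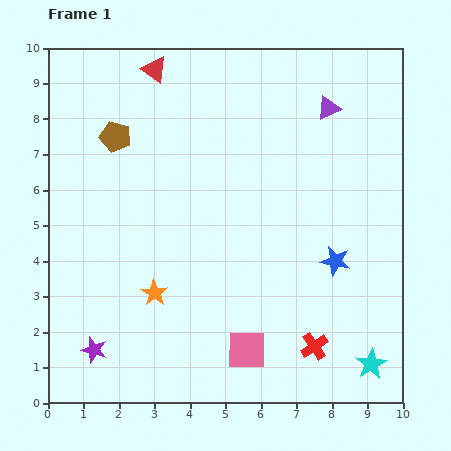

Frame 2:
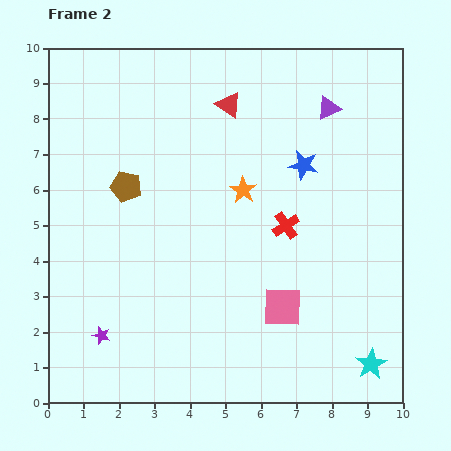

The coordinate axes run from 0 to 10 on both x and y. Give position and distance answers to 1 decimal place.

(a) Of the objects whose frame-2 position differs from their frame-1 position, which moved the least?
the purple star

(moved 0.4)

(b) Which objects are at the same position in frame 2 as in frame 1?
the cyan star, the purple triangle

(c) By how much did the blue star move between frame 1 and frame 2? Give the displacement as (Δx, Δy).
(-0.9, 2.7)

The blue star was at (8.1, 4.0) in frame 1 and (7.2, 6.7) in frame 2.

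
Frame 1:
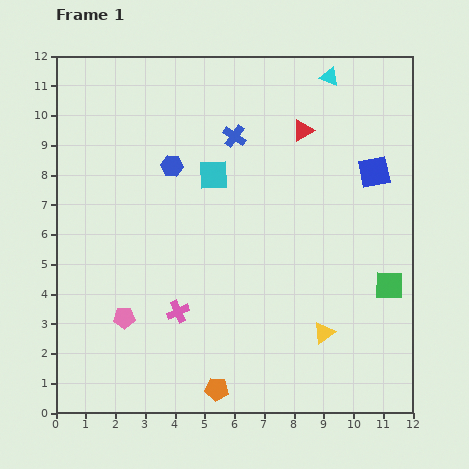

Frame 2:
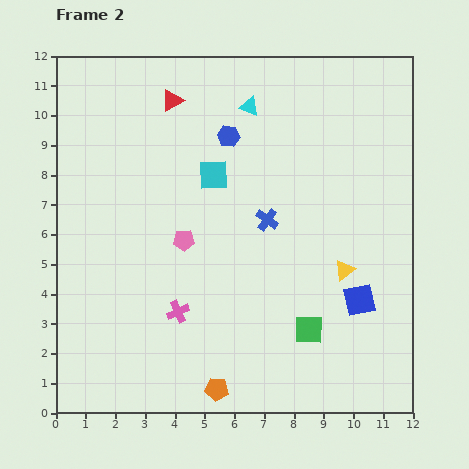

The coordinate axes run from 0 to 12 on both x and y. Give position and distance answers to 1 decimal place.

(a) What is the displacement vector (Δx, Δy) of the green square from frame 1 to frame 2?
(-2.7, -1.5)

The green square was at (11.2, 4.3) in frame 1 and (8.5, 2.8) in frame 2.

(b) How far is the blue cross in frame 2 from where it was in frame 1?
3.0

The blue cross moved from (6.0, 9.3) to (7.1, 6.5), a distance of √(1.1² + 2.8²) ≈ 3.0.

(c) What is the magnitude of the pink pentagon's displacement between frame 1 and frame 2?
3.3

The pink pentagon moved from (2.3, 3.2) to (4.3, 5.8), a distance of √(2.0² + 2.6²) ≈ 3.3.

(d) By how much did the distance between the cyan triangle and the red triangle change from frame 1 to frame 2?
+0.6

Distance in frame 1: 2.0. Distance in frame 2: 2.6.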